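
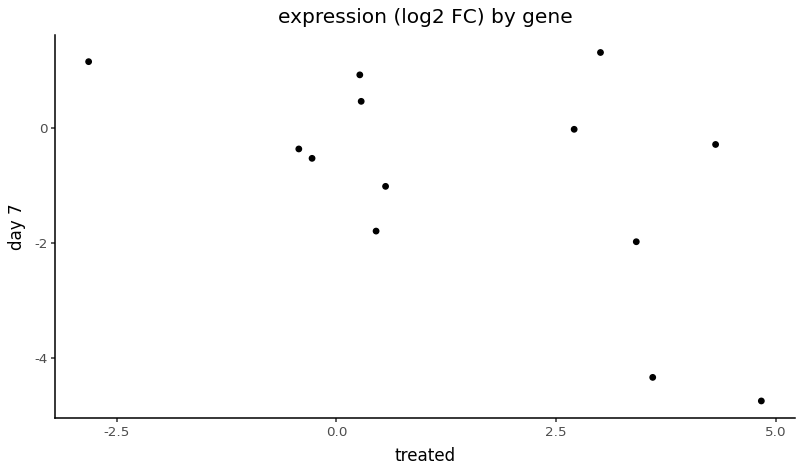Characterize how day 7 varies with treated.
negative, moderate

Points are negatively correlated; moderate (|r| ≈ 0.6).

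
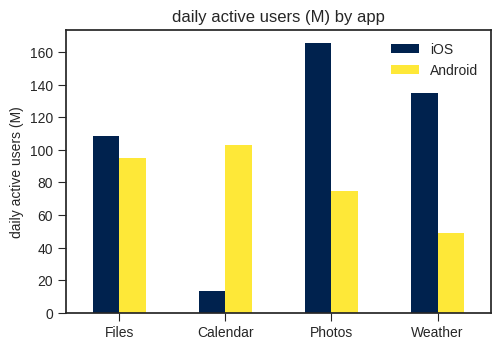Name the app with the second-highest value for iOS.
Weather

Top 3 for iOS: Photos ≈ 160, Weather ≈ 140, Files ≈ 100.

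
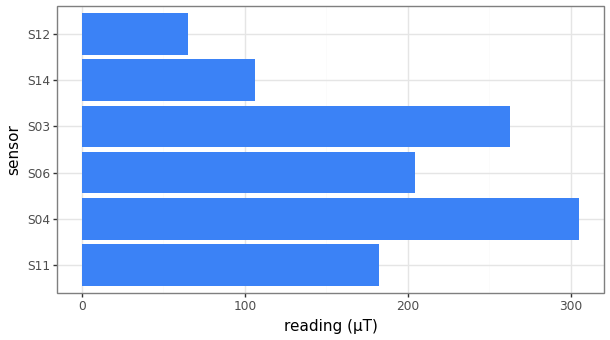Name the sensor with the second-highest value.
S03

Top 3: S04 ≈ 300, S03 ≈ 250, S06 ≈ 200.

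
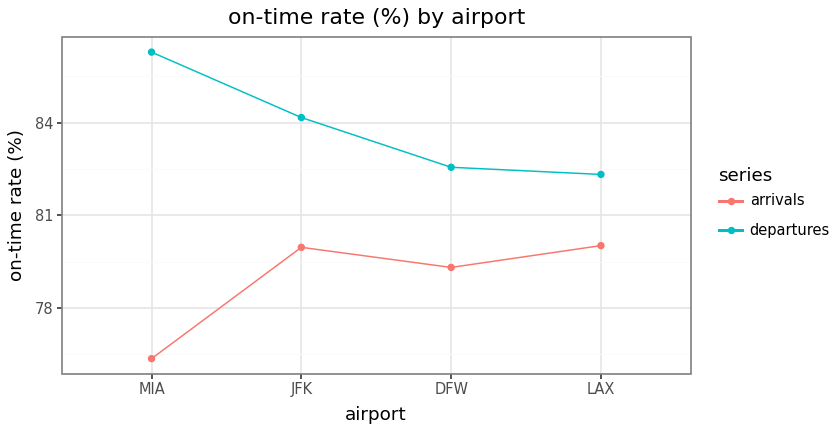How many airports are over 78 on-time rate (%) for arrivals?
Above 78: JFK, DFW, LAX.

3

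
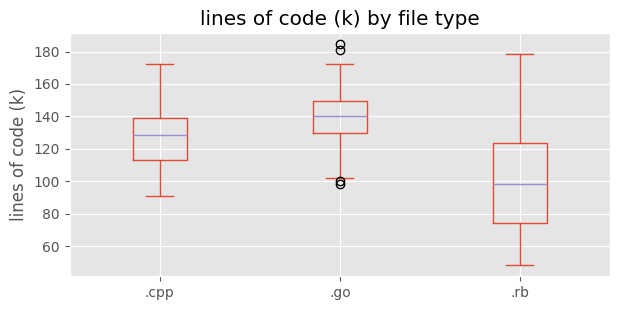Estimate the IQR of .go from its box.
Q3 ≈ 150, Q1 ≈ 130; IQR ≈ 20.

≈ 20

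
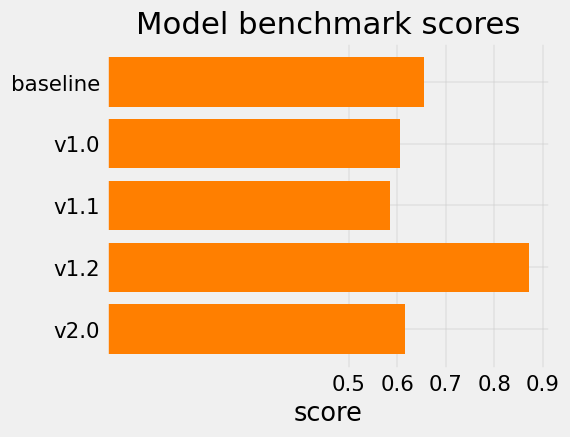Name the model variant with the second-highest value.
Top 3: v1.2 ≈ 0.9, baseline ≈ 0.7, v2.0 ≈ 0.6.

baseline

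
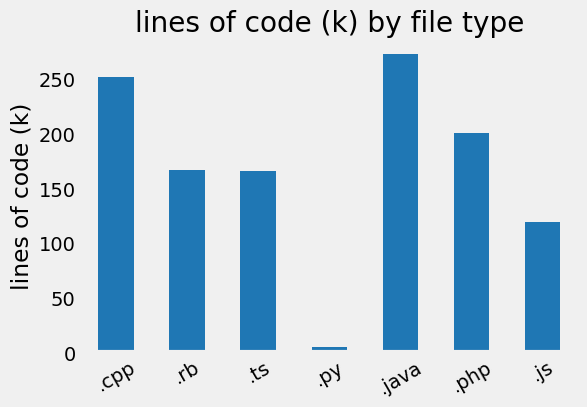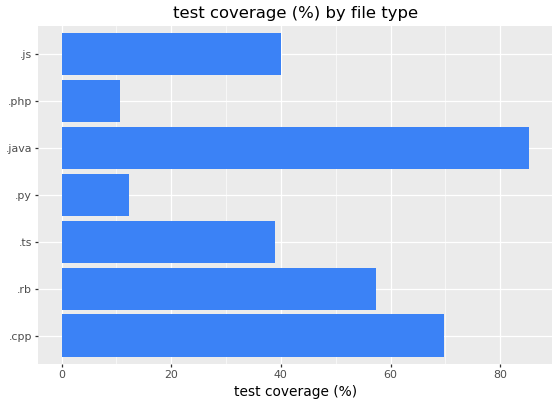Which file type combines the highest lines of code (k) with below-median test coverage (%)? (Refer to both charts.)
.php

Chart 2 median test coverage (%) ≈ 40; below-median file types: .ts, .py, .php. Among those, .php has the highest lines of code (k) (≈ 200).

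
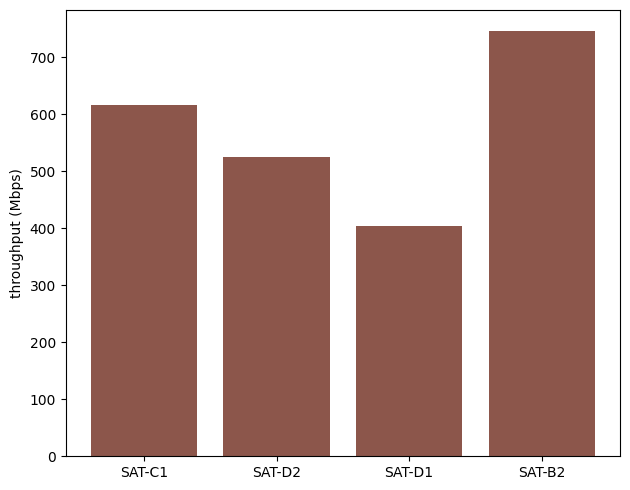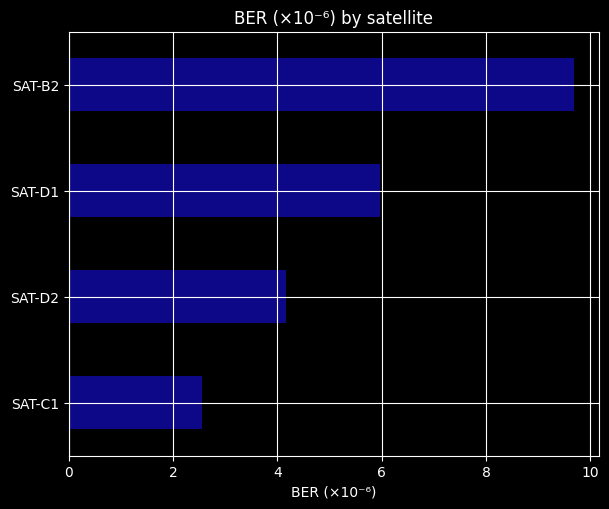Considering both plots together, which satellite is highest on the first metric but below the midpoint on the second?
Chart 2 median BER (×10⁻⁶) ≈ 5; below-median satellites: SAT-C1, SAT-D2. Among those, SAT-C1 has the highest throughput (Mbps) (≈ 600).

SAT-C1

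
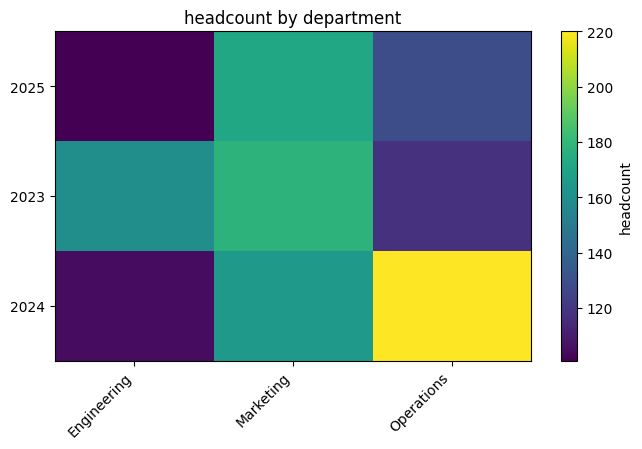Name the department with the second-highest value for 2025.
Top 3 for 2025: Marketing ≈ 170, Operations ≈ 130, Engineering ≈ 100.

Operations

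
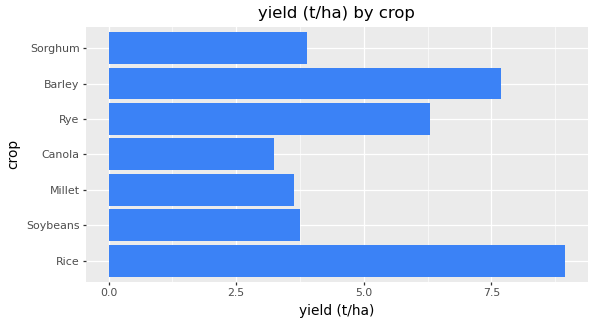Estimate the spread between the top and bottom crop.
Max Rice ≈ 9, min Canola ≈ 3; range ≈ 6.

≈ 6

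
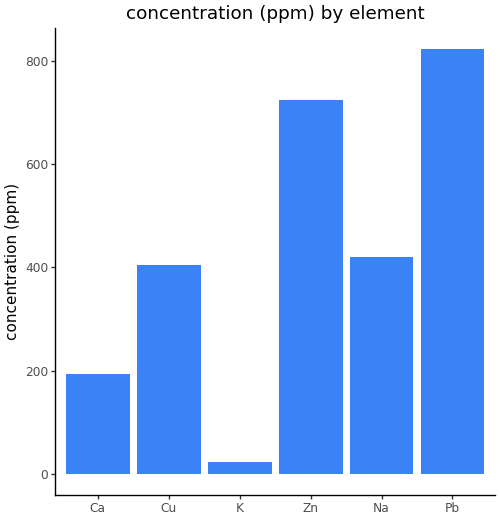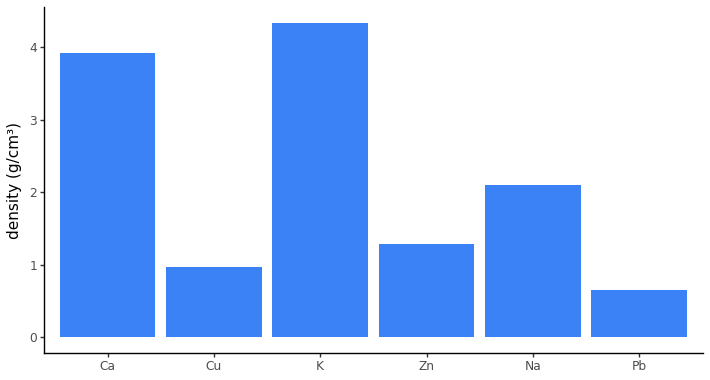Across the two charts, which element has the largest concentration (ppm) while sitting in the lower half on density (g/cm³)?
Chart 2 median density (g/cm³) ≈ 1.5; below-median elements: Cu, Zn, Pb. Among those, Pb has the highest concentration (ppm) (≈ 800).

Pb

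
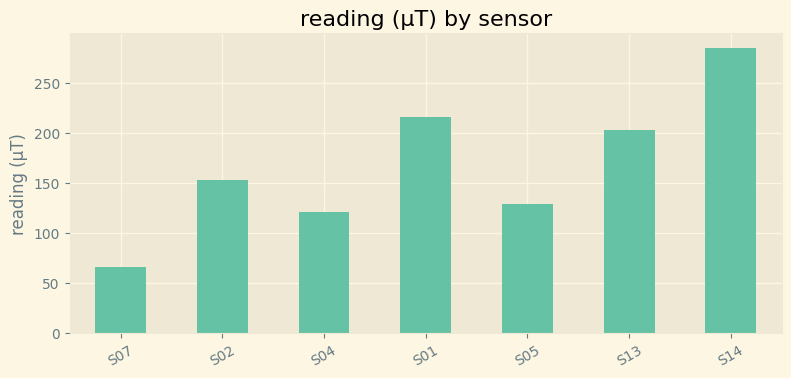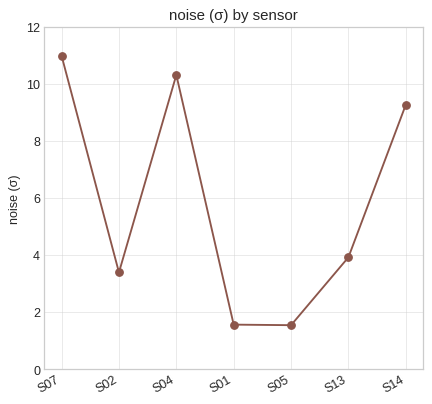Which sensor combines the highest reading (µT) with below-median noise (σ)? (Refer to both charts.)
Chart 2 median noise (σ) ≈ 4; below-median sensors: S02, S01, S05. Among those, S01 has the highest reading (µT) (≈ 200).

S01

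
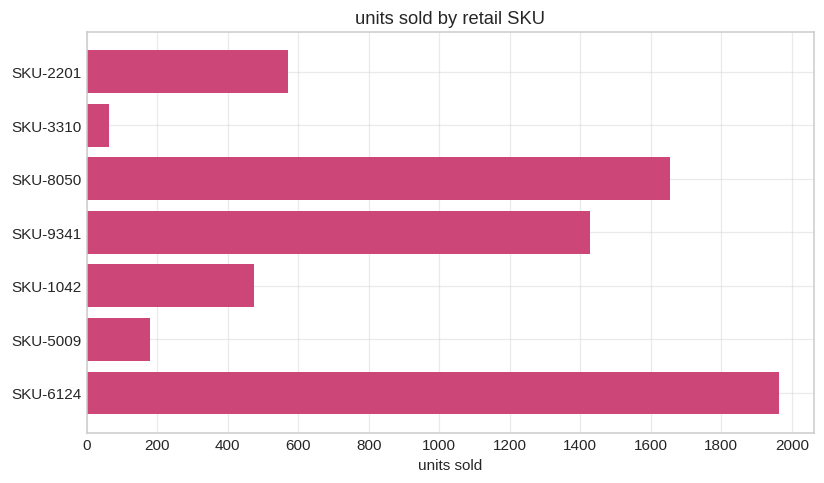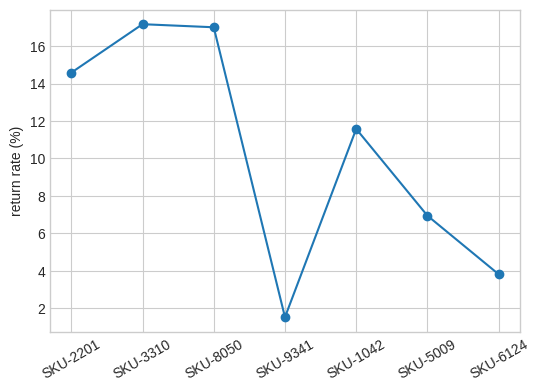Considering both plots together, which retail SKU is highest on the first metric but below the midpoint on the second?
SKU-6124

Chart 2 median return rate (%) ≈ 12; below-median retail SKUs: SKU-9341, SKU-5009, SKU-6124. Among those, SKU-6124 has the highest units sold (≈ 2000).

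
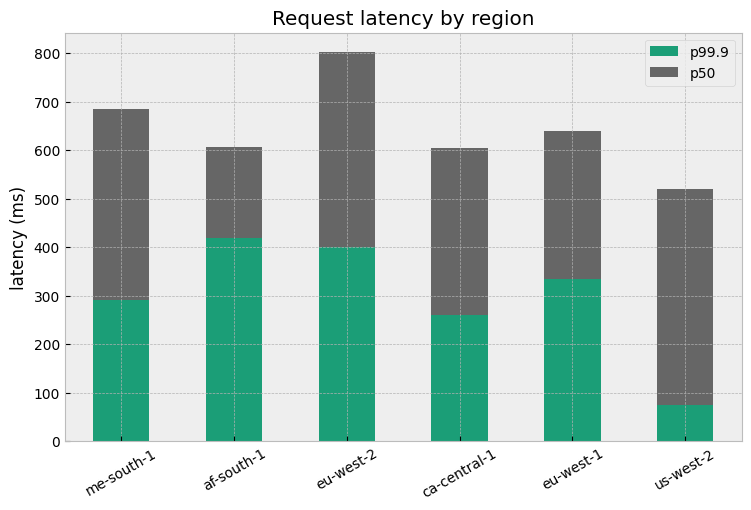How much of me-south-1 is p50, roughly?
≈ 400

p50 top ≈ 700, bottom ≈ 300; segment ≈ 400.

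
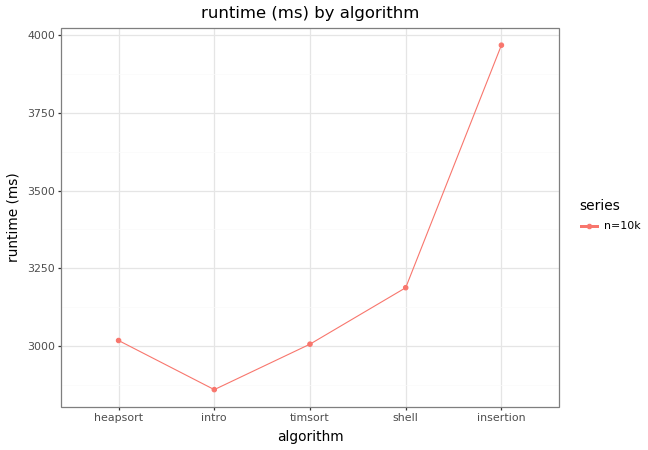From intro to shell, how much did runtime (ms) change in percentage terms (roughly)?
≈ +10.3%

intro ≈ 2900, shell ≈ 3200; (3200 − 2900) / 2900 ≈ +10.3%.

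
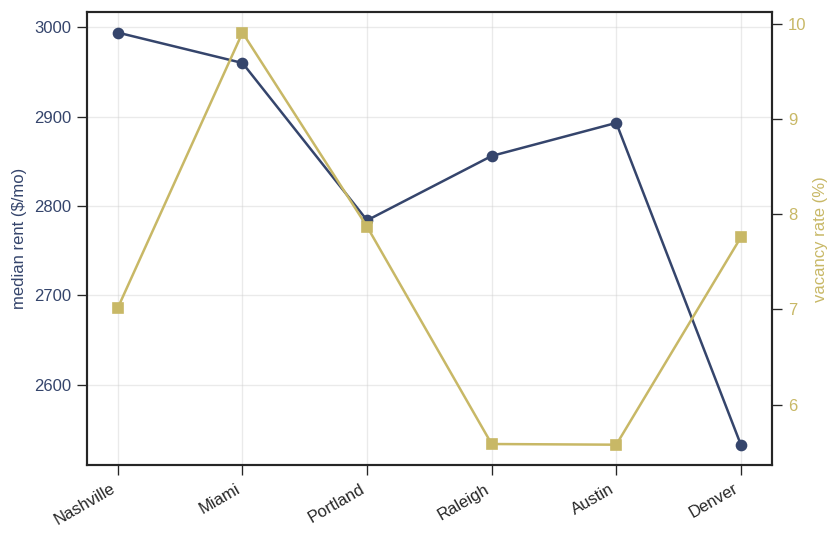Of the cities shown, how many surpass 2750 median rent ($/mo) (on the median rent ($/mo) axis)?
Above 2750: Nashville, Miami, Portland, Raleigh, Austin.

5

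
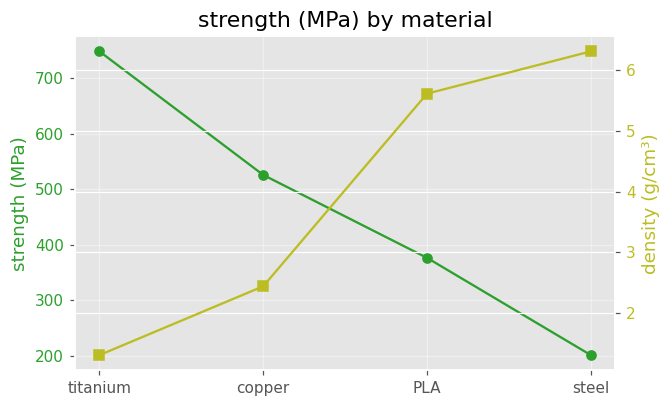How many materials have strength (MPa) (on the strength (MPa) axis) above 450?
2

Above 450: titanium, copper.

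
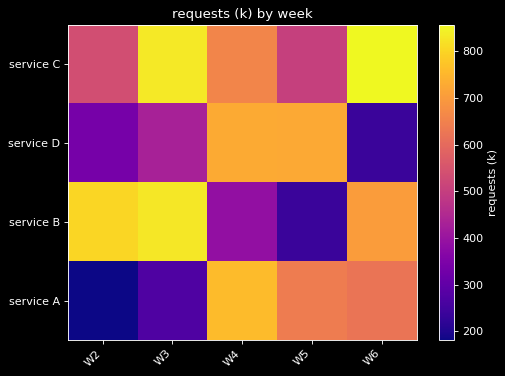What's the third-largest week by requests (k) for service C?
W4

Top 4 for service C: W6 ≈ 900, W3 ≈ 800, W4 ≈ 700, W2 ≈ 500.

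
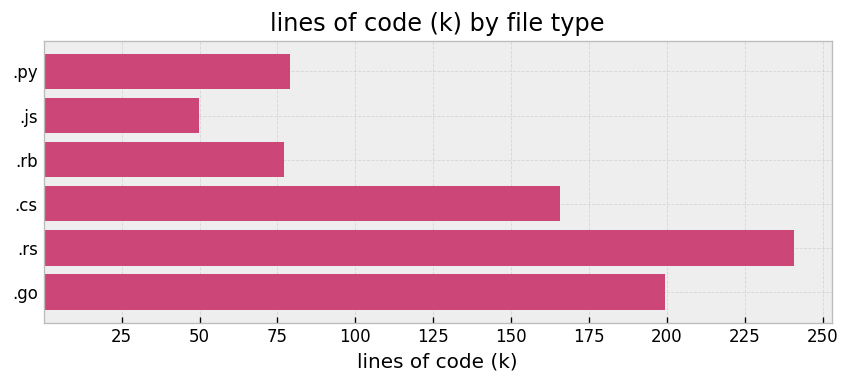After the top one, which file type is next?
Top 3: .rs ≈ 250, .go ≈ 200, .cs ≈ 175.

.go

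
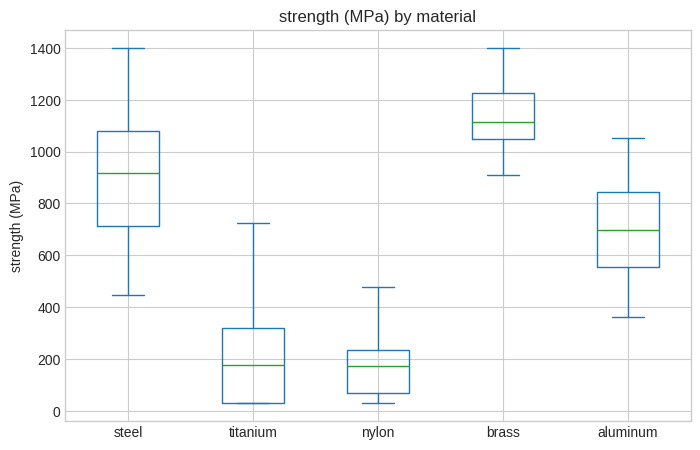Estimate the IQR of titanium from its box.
Q3 ≈ 300, Q1 ≈ 0; IQR ≈ 300.

≈ 300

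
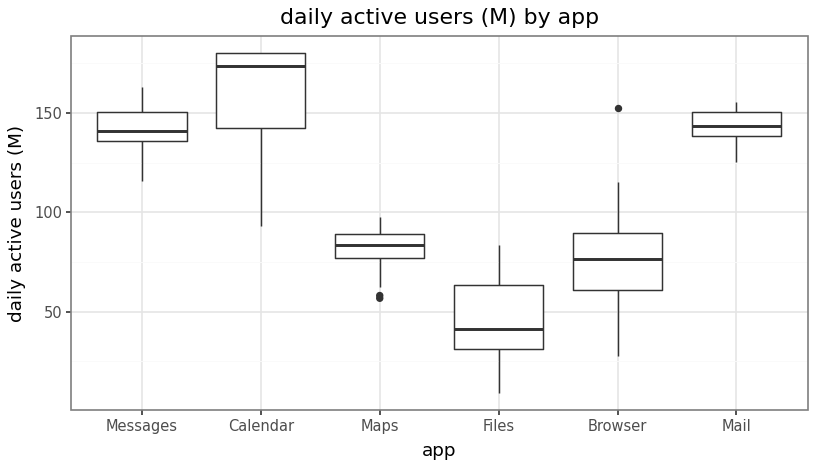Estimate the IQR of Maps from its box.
≈ 10

Q3 ≈ 90, Q1 ≈ 80; IQR ≈ 10.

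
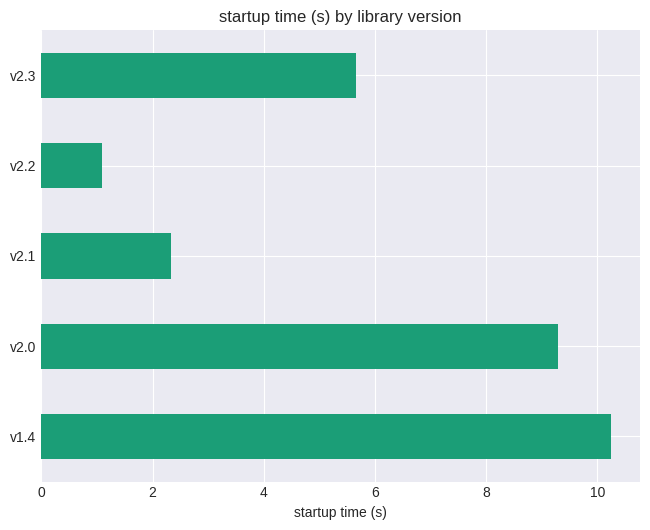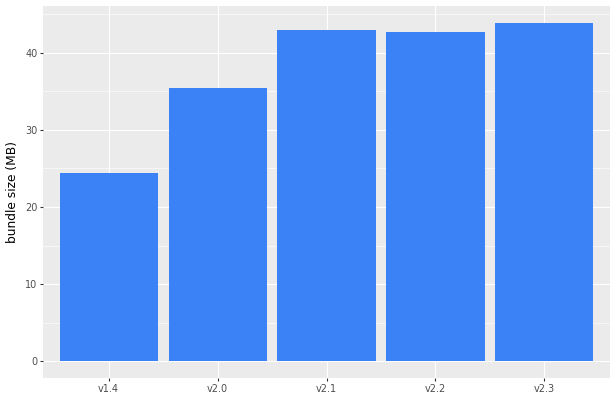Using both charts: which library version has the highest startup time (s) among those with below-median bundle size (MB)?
v1.4

Chart 2 median bundle size (MB) ≈ 45; below-median library versions: v1.4, v2.0. Among those, v1.4 has the highest startup time (s) (≈ 10).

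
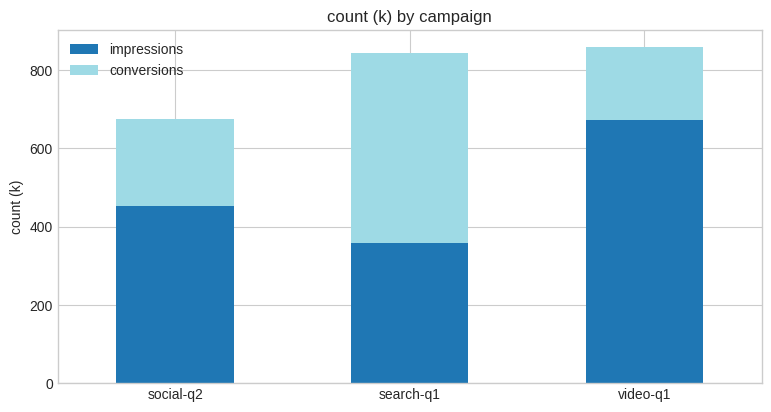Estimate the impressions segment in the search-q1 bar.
impressions top ≈ 400, bottom ≈ 0; segment ≈ 400.

≈ 400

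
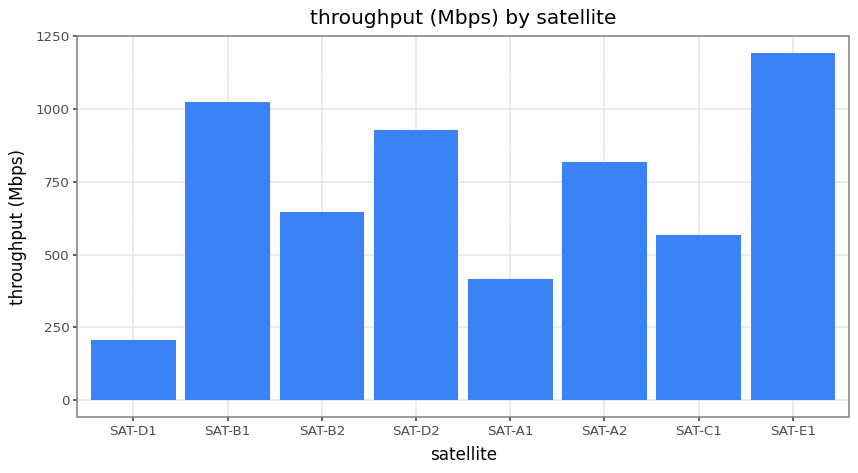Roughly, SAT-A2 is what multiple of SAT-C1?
≈ 1.33×

SAT-A2 ≈ 800, SAT-C1 ≈ 600; 800/600 ≈ 1.33.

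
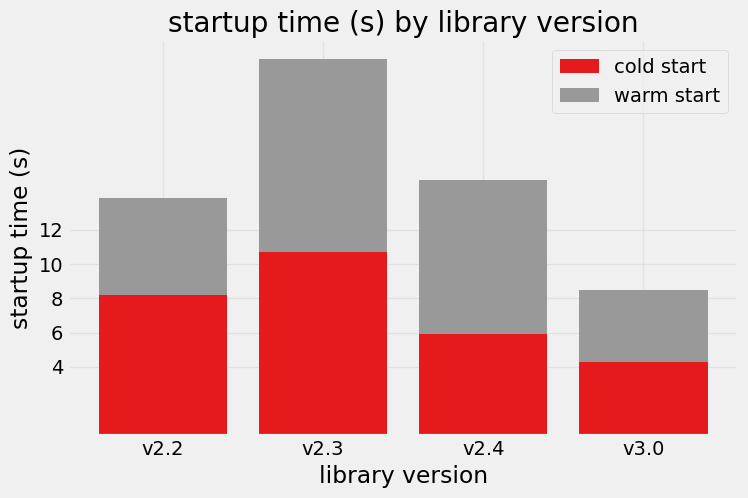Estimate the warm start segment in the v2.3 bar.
warm start top ≈ 22, bottom ≈ 10; segment ≈ 12.

≈ 12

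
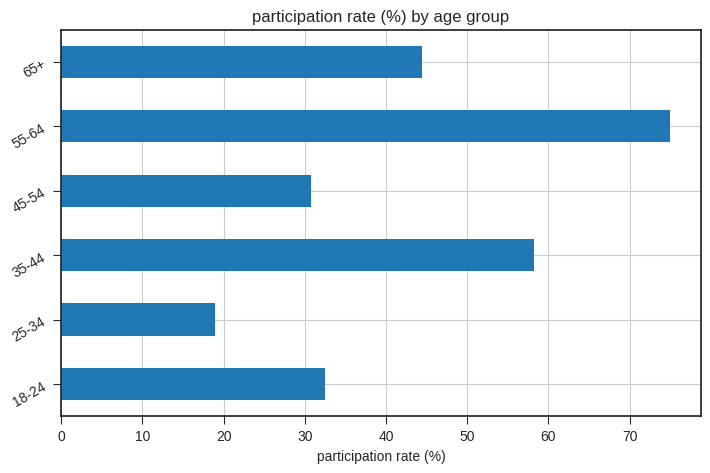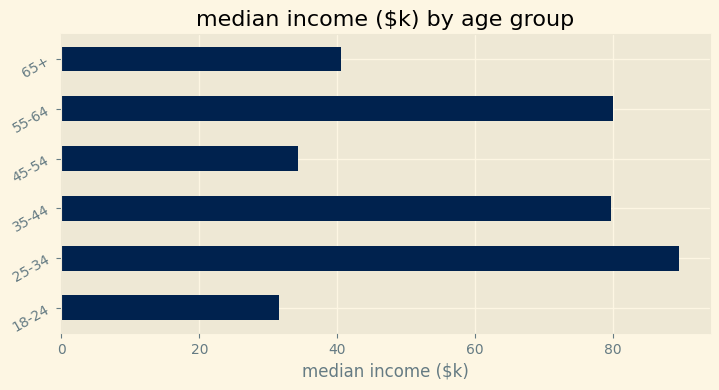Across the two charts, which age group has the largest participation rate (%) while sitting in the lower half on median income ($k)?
65+

Chart 2 median median income ($k) ≈ 60; below-median age groups: 18-24, 45-54, 65+. Among those, 65+ has the highest participation rate (%) (≈ 40).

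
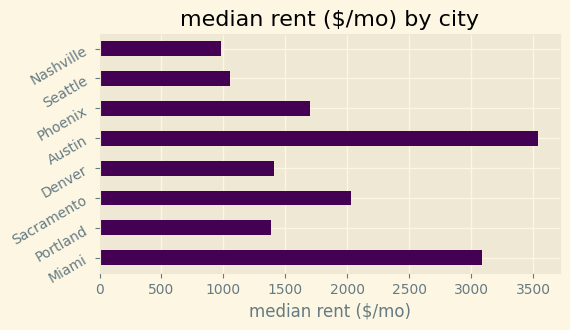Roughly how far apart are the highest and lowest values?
≈ 2500

Max Austin ≈ 3500, min Nashville ≈ 1000; range ≈ 2500.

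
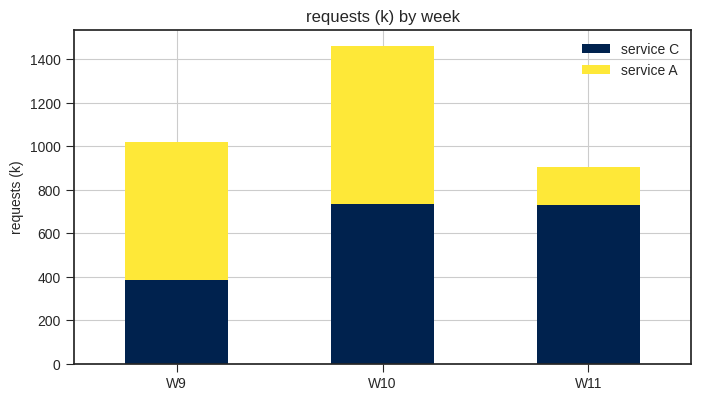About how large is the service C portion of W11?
≈ 800

service C top ≈ 800, bottom ≈ 0; segment ≈ 800.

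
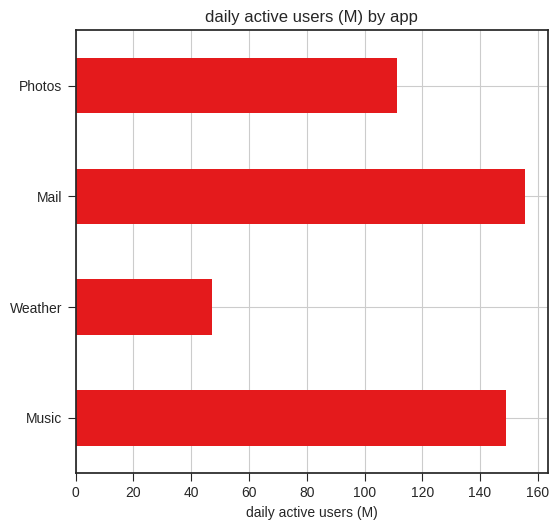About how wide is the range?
Max Mail ≈ 160, min Weather ≈ 40; range ≈ 120.

≈ 120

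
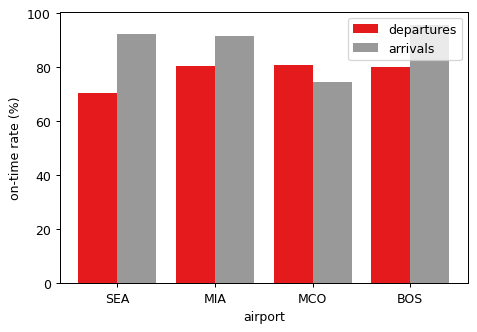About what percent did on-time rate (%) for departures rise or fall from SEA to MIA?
≈ +14.3%

SEA ≈ 70, MIA ≈ 80; (80 − 70) / 70 ≈ +14.3%.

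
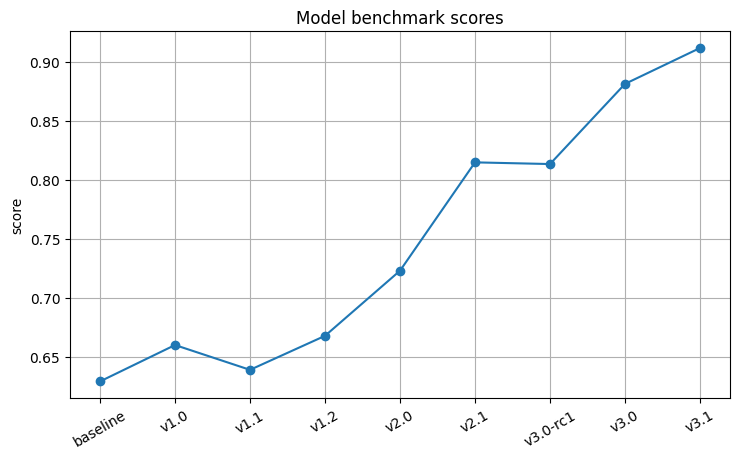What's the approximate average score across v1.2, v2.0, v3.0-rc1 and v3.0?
(0.65 + 0.70 + 0.80 + 0.90) / 4 ≈ 0.76.

≈ 0.76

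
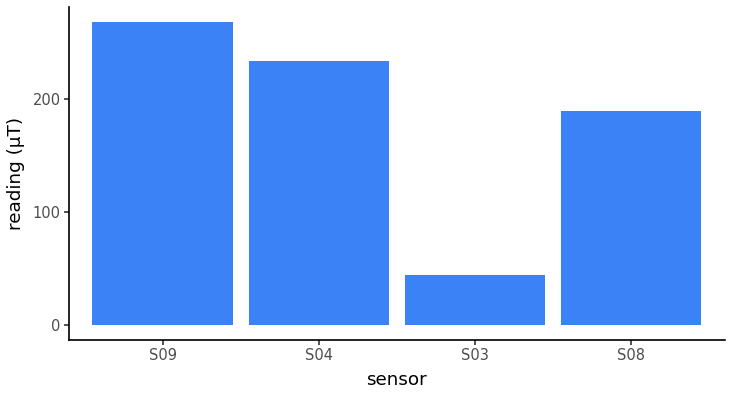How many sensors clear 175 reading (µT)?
3

Above 175: S09, S04, S08.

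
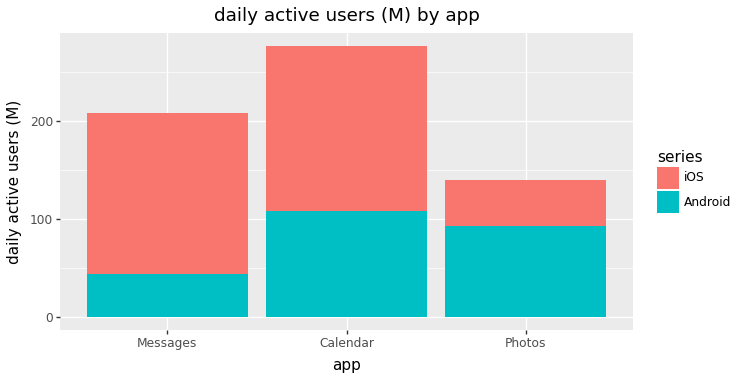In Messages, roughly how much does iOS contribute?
≈ 150

iOS top ≈ 200, bottom ≈ 50; segment ≈ 150.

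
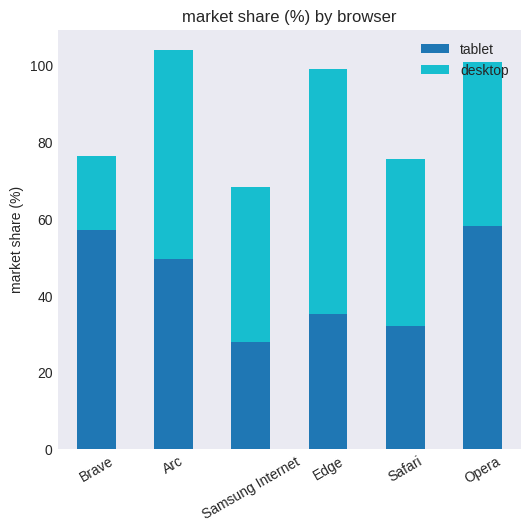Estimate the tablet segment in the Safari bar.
≈ 30

tablet top ≈ 30, bottom ≈ 0; segment ≈ 30.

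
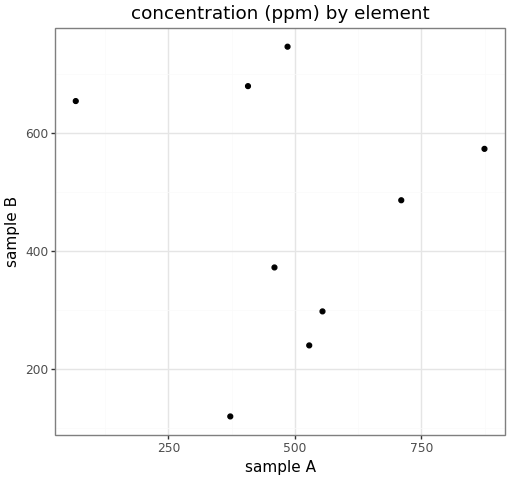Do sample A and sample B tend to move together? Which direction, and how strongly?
no clear correlation

Points are roughly uncorrelated; weak (|r| ≈ 0.1).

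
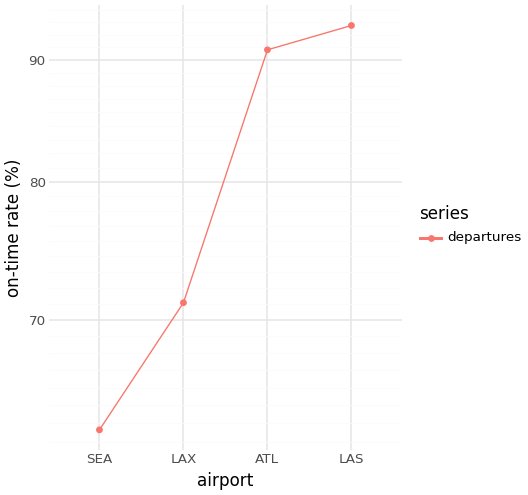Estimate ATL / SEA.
ATL ≈ 90, SEA ≈ 65; 90/65 ≈ 1.38.

≈ 1.38×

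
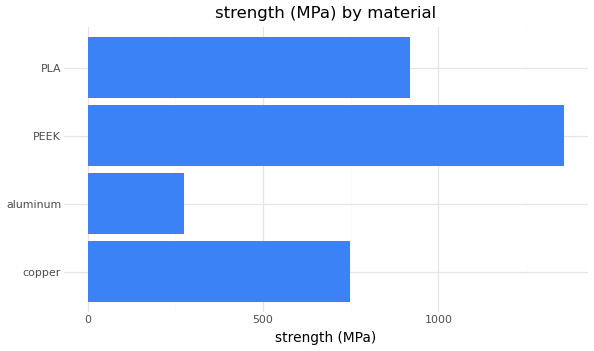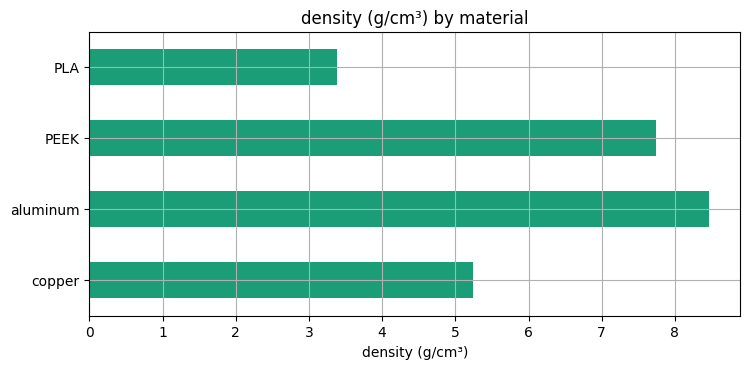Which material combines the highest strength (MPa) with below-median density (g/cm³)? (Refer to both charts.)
PLA

Chart 2 median density (g/cm³) ≈ 6; below-median materials: copper, PLA. Among those, PLA has the highest strength (MPa) (≈ 1000).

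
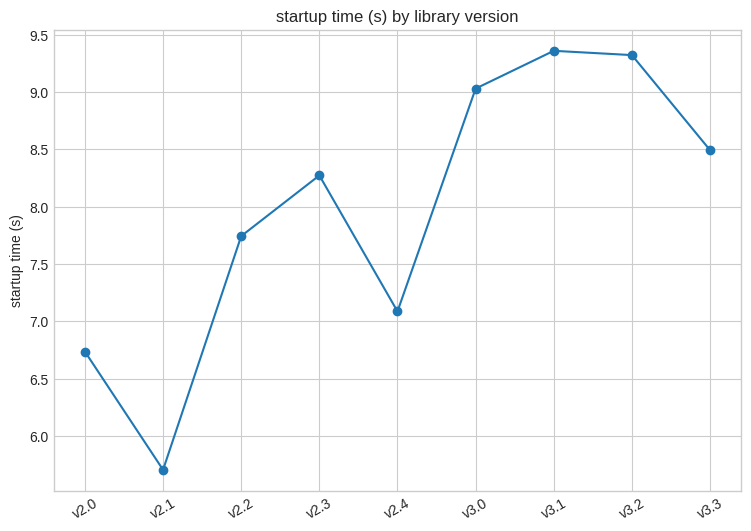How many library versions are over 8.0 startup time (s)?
5

Above 8.0: v2.3, v3.0, v3.1, v3.2, v3.3.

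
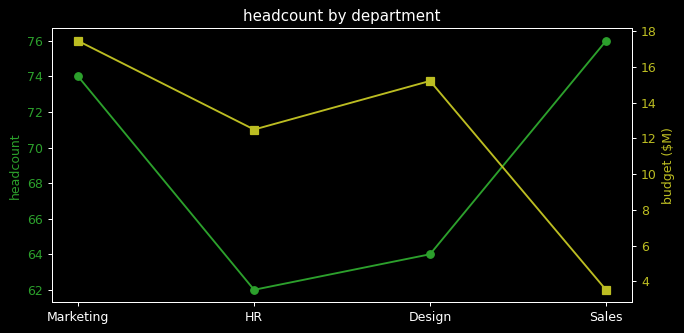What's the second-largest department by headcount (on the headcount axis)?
Marketing

Top 3 (on the headcount axis): Sales ≈ 76, Marketing ≈ 74, Design ≈ 64.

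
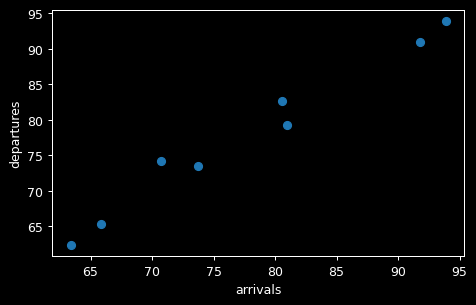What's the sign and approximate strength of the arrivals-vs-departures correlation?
positive, strong

Points are positively correlated; strong (|r| ≈ 1.0).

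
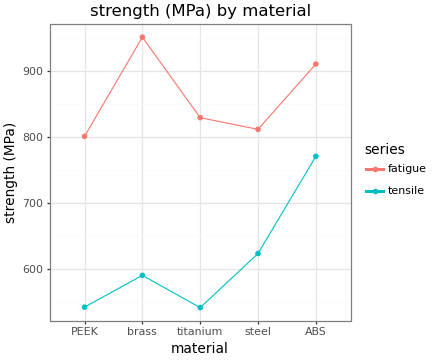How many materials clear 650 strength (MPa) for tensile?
1

Above 650: ABS.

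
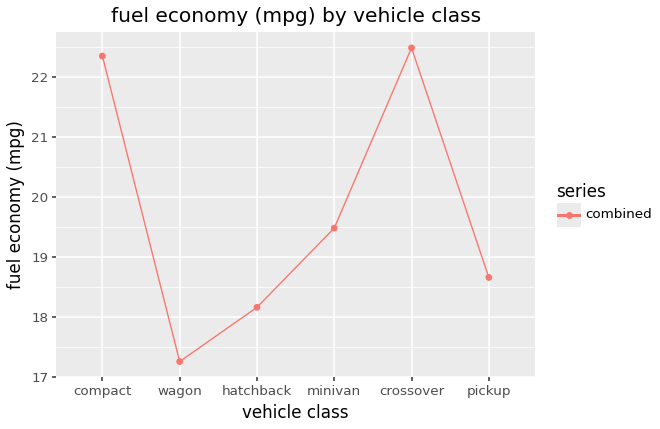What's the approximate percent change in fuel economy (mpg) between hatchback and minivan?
hatchback ≈ 18.0, minivan ≈ 19.5; (19.5 − 18.0) / 18.0 ≈ +8.3%.

≈ +8.3%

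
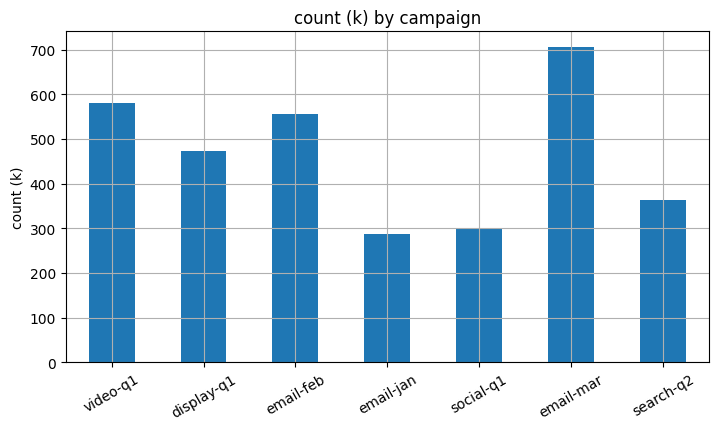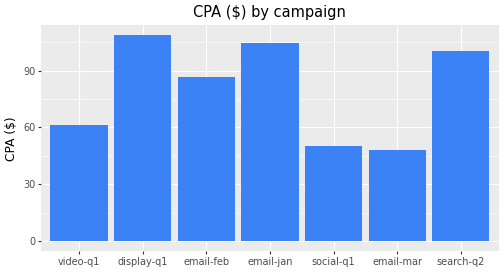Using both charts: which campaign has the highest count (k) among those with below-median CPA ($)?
email-mar

Chart 2 median CPA ($) ≈ 90; below-median campaigns: video-q1, social-q1, email-mar. Among those, email-mar has the highest count (k) (≈ 700).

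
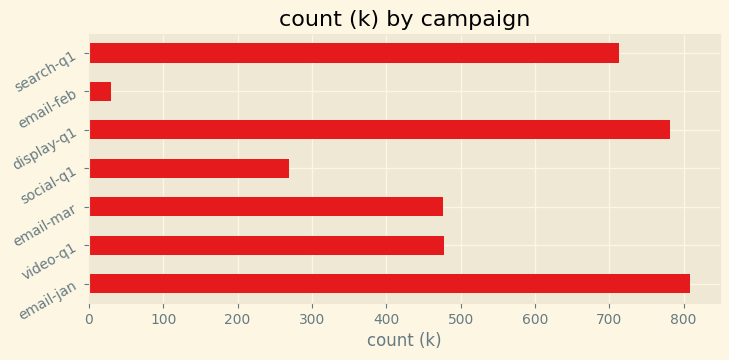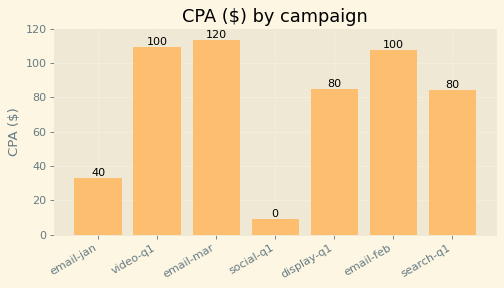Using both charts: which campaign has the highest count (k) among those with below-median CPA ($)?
Chart 2 median CPA ($) ≈ 80; below-median campaigns: email-jan, social-q1, search-q1. Among those, email-jan has the highest count (k) (≈ 800).

email-jan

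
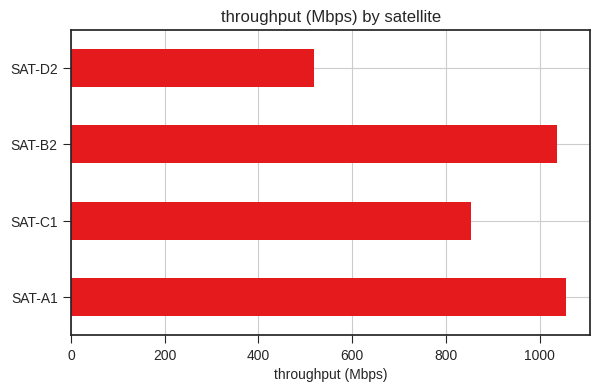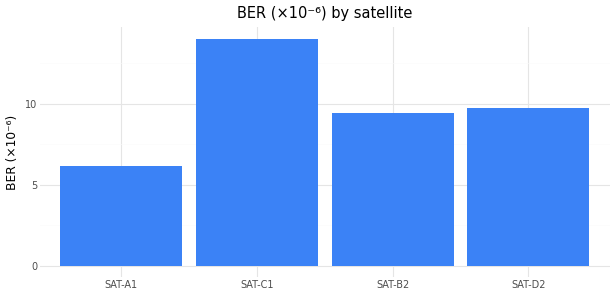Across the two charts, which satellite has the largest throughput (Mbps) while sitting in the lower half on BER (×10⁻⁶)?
SAT-A1

Chart 2 median BER (×10⁻⁶) ≈ 10; below-median satellites: SAT-A1, SAT-B2. Among those, SAT-A1 has the highest throughput (Mbps) (≈ 1100).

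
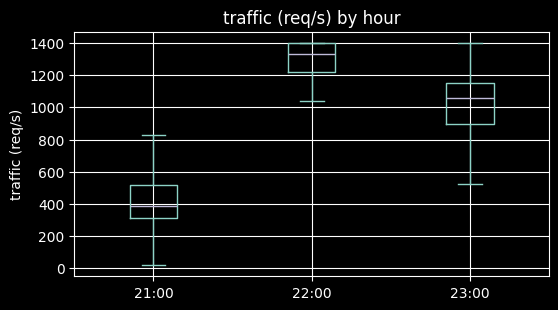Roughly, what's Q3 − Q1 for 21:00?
Q3 ≈ 500, Q1 ≈ 300; IQR ≈ 200.

≈ 200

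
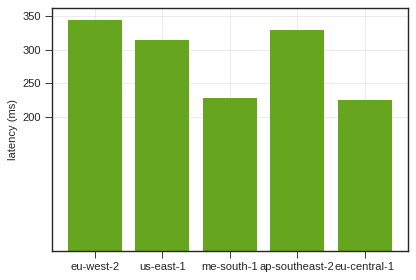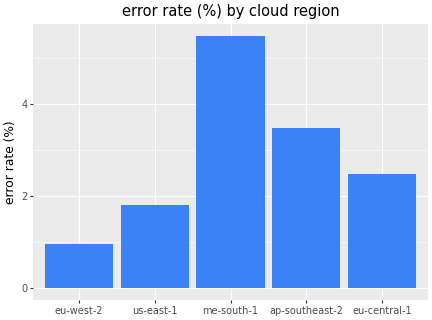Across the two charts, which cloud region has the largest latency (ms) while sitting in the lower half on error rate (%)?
eu-west-2

Chart 2 median error rate (%) ≈ 2; below-median cloud regions: eu-west-2, us-east-1. Among those, eu-west-2 has the highest latency (ms) (≈ 350).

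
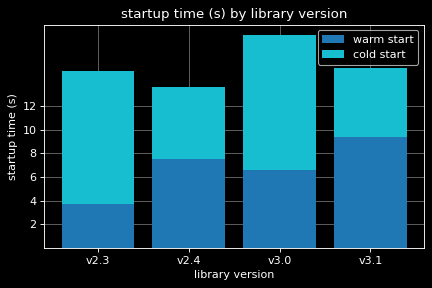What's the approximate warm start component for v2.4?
warm start top ≈ 8, bottom ≈ 0; segment ≈ 8.

≈ 8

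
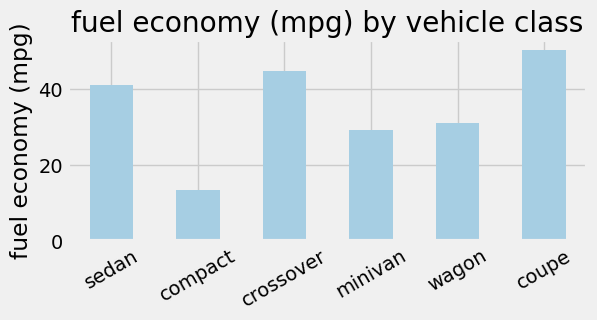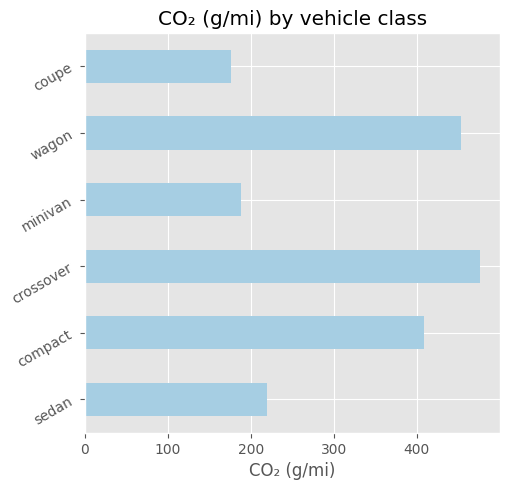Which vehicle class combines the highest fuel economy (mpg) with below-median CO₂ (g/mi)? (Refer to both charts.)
Chart 2 median CO₂ (g/mi) ≈ 300; below-median vehicle classes: sedan, minivan, coupe. Among those, coupe has the highest fuel economy (mpg) (≈ 50).

coupe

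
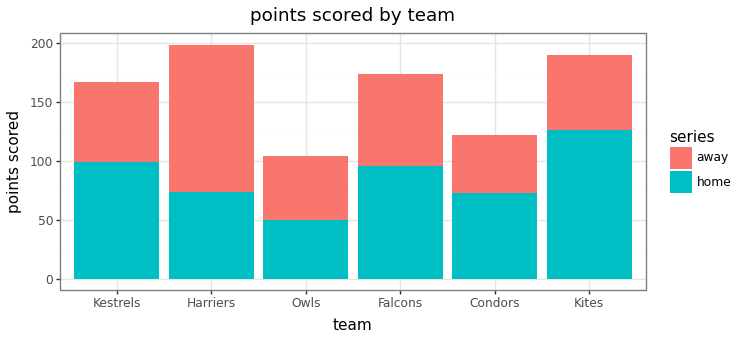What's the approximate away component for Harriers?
away top ≈ 200, bottom ≈ 80; segment ≈ 120.

≈ 120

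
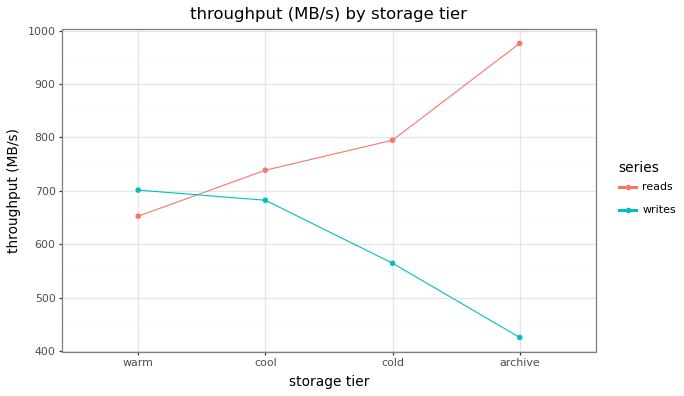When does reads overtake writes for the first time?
cool

warm: reads ≈ 650 vs writes ≈ 700 (not yet); cool: reads ≈ 750 vs writes ≈ 700 (first crossover).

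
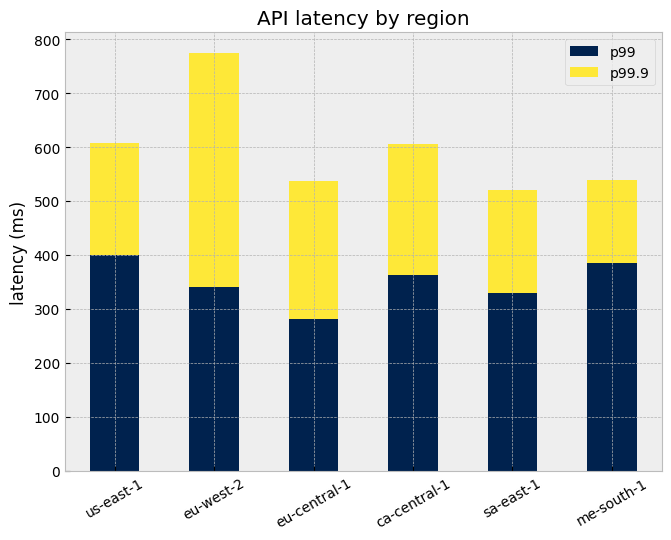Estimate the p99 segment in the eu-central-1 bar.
≈ 300

p99 top ≈ 300, bottom ≈ 0; segment ≈ 300.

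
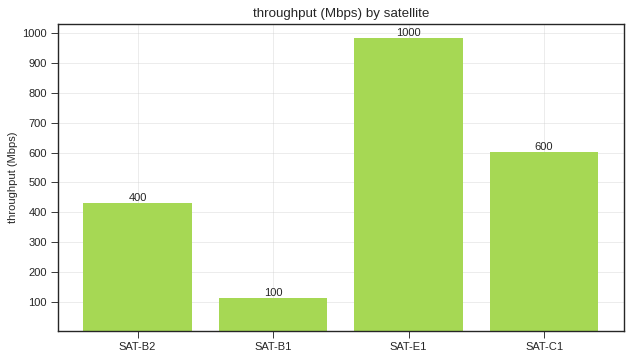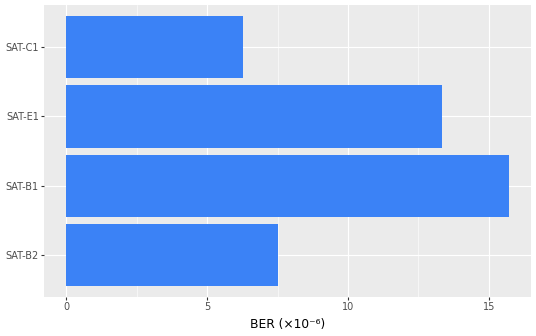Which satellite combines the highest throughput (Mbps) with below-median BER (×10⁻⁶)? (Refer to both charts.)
SAT-C1

Chart 2 median BER (×10⁻⁶) ≈ 10; below-median satellites: SAT-B2, SAT-C1. Among those, SAT-C1 has the highest throughput (Mbps) (≈ 600).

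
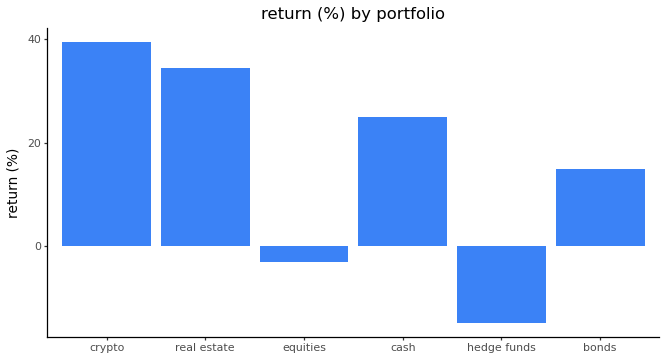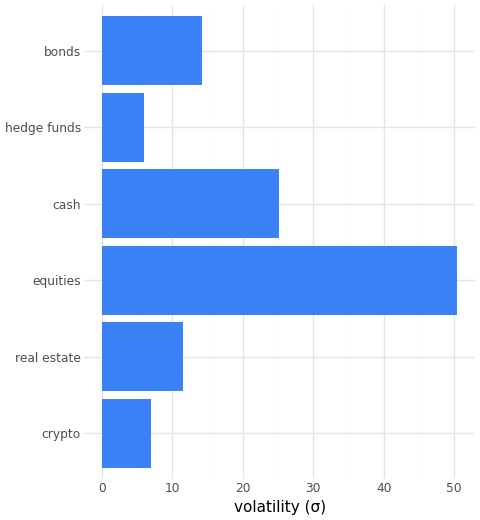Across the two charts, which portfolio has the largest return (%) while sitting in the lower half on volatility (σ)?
Chart 2 median volatility (σ) ≈ 15; below-median portfolios: crypto, real estate, hedge funds. Among those, crypto has the highest return (%) (≈ 40).

crypto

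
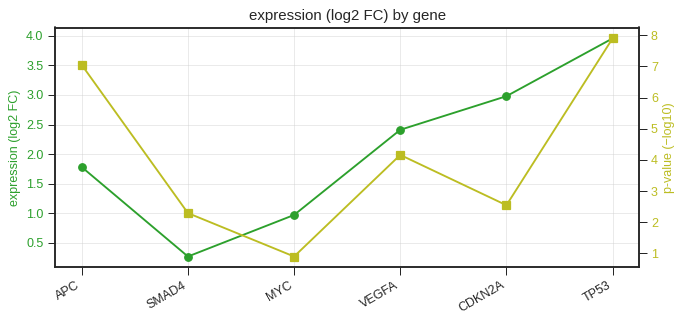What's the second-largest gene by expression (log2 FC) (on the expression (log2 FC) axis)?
CDKN2A

Top 3 (on the expression (log2 FC) axis): TP53 ≈ 4.0, CDKN2A ≈ 3.0, VEGFA ≈ 2.5.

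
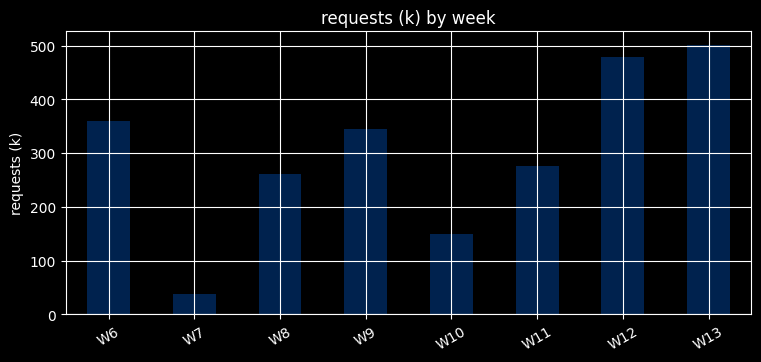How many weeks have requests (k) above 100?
7

Above 100: W6, W8, W9, W10, W11, W12, W13.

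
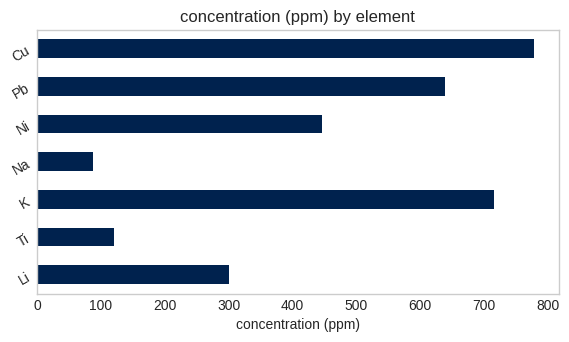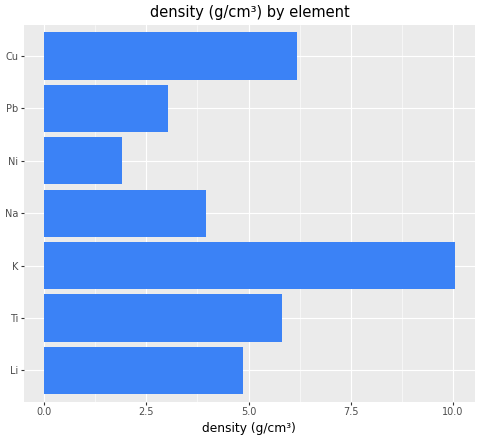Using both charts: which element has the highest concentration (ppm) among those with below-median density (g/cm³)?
Chart 2 median density (g/cm³) ≈ 5; below-median elements: Na, Ni, Pb. Among those, Pb has the highest concentration (ppm) (≈ 600).

Pb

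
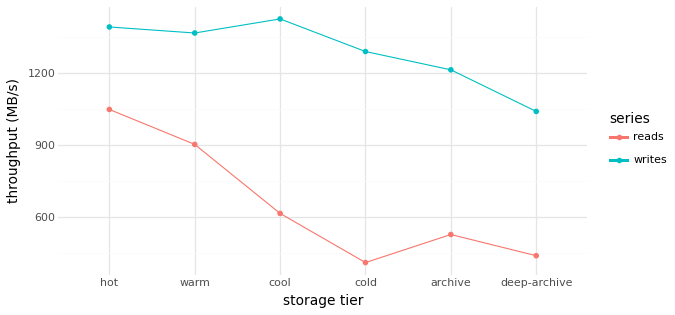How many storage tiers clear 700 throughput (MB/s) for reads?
2

Above 700: hot, warm.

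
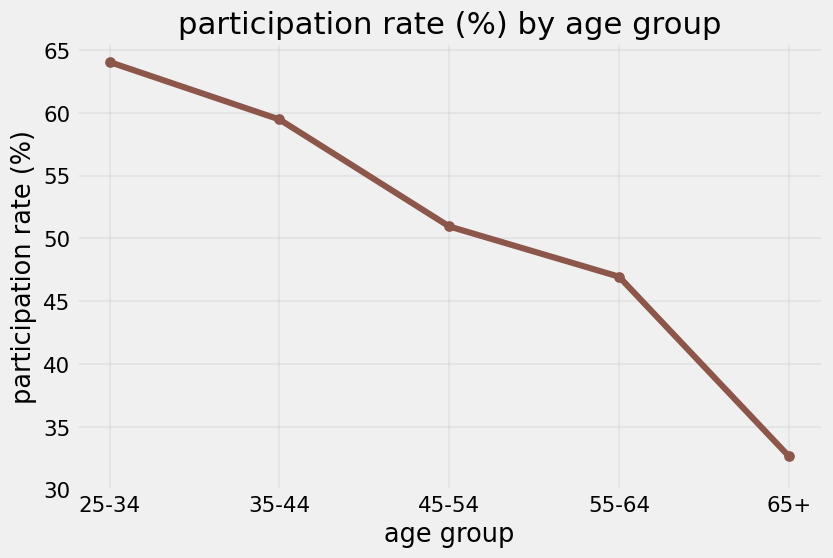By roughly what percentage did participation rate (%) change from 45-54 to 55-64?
≈ -10%

45-54 ≈ 50, 55-64 ≈ 45; (45 − 50) / 50 ≈ -10%.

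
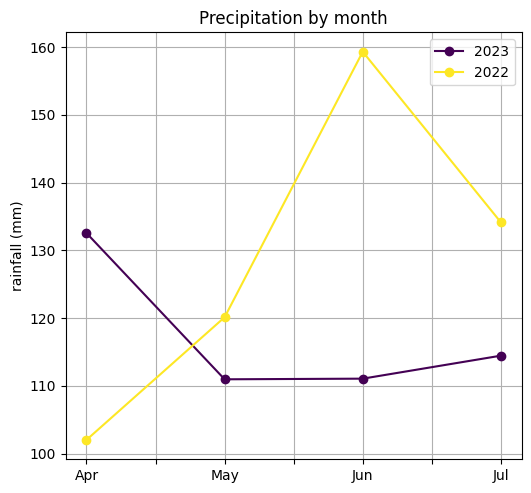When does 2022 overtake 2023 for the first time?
May

Apr: 2022 ≈ 100 vs 2023 ≈ 135 (not yet); May: 2022 ≈ 120 vs 2023 ≈ 110 (first crossover).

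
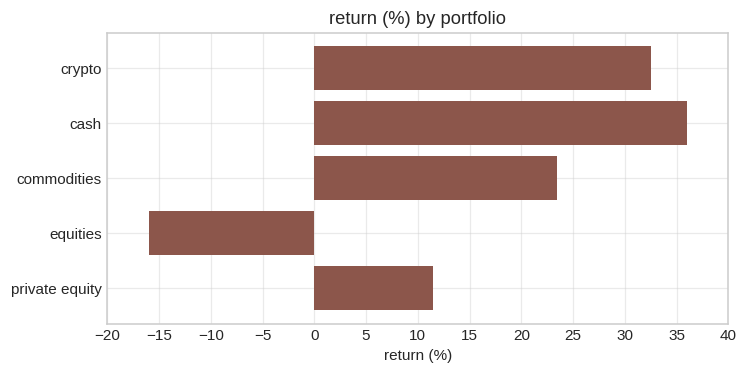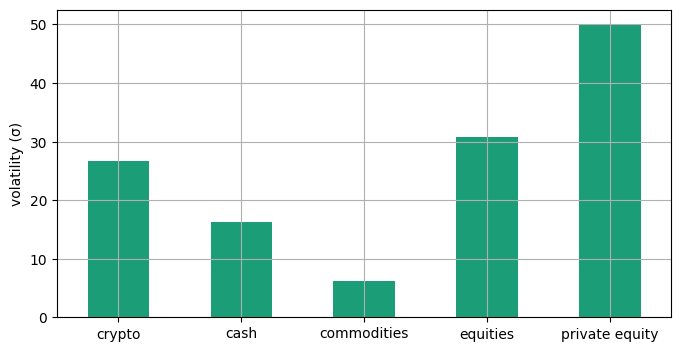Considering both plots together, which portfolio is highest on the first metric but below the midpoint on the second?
cash

Chart 2 median volatility (σ) ≈ 25; below-median portfolios: cash, commodities. Among those, cash has the highest return (%) (≈ 35).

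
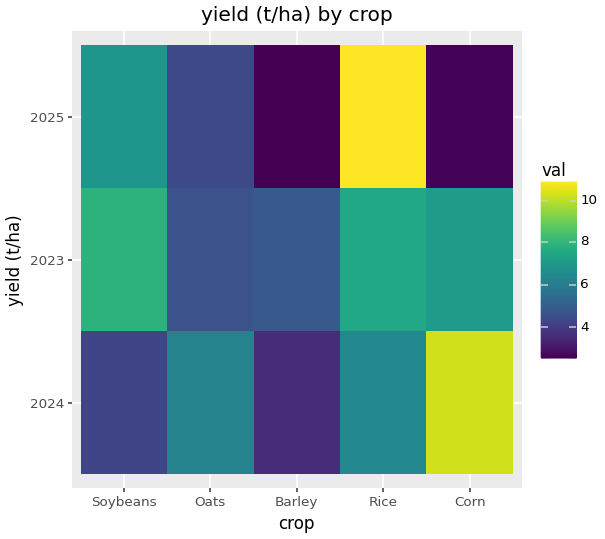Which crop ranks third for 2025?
Oats

Top 4 for 2025: Rice ≈ 11, Soybeans ≈ 7, Oats ≈ 4, Corn ≈ 3.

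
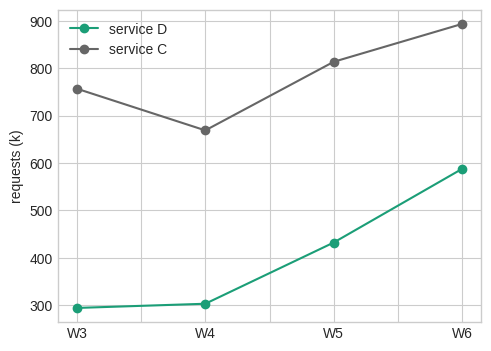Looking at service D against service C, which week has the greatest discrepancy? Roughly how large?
W3: service D ≈ 300, service C ≈ 750 → gap ≈ 450. Next-largest (W5) is only ≈ 350.

W3, ≈ 450 k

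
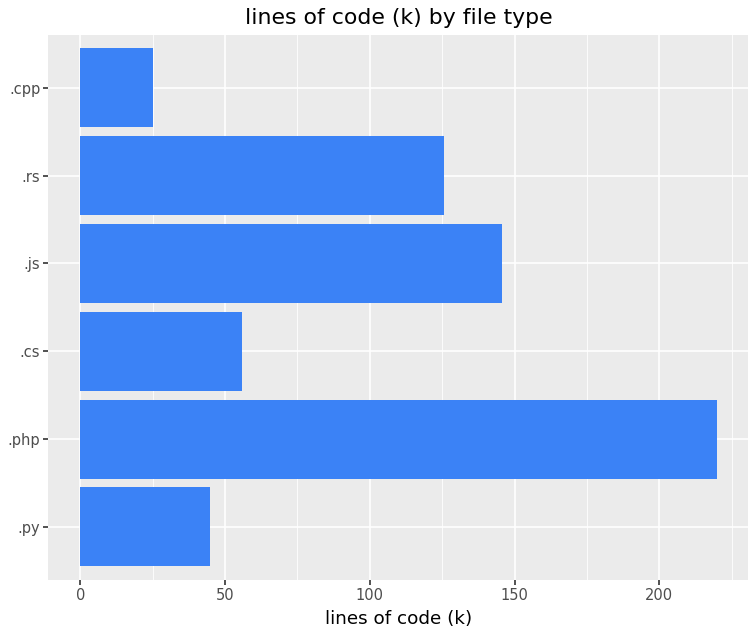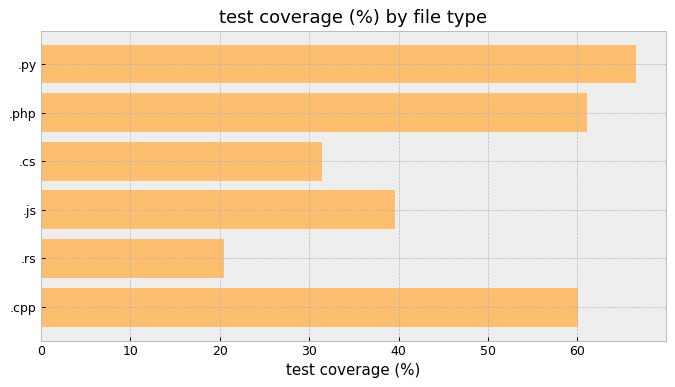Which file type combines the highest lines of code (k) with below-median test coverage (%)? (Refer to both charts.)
.js

Chart 2 median test coverage (%) ≈ 50; below-median file types: .cs, .js, .rs. Among those, .js has the highest lines of code (k) (≈ 150).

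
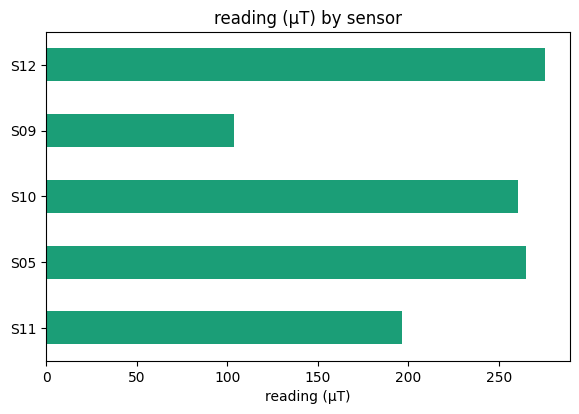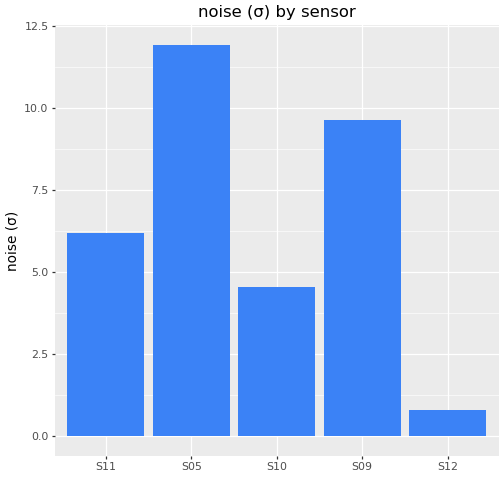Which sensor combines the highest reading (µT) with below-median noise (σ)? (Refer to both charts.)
Chart 2 median noise (σ) ≈ 6; below-median sensors: S10, S12. Among those, S12 has the highest reading (µT) (≈ 300).

S12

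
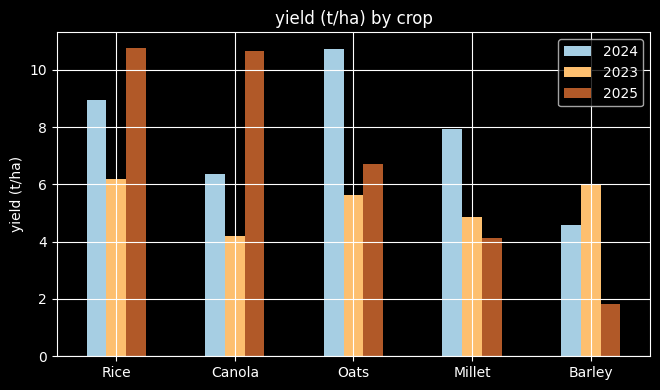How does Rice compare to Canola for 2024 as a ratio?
≈ 1.5×

Rice ≈ 9, Canola ≈ 6; 9/6 ≈ 1.5.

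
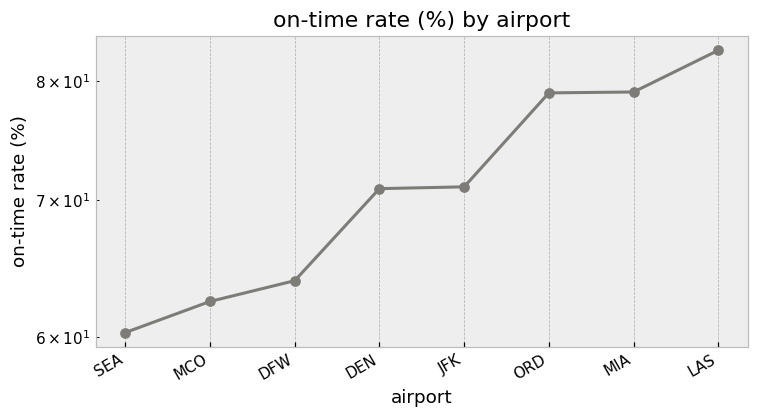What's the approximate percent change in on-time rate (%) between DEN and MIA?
DEN ≈ 70, MIA ≈ 80; (80 − 70) / 70 ≈ +14.3%.

≈ +14.3%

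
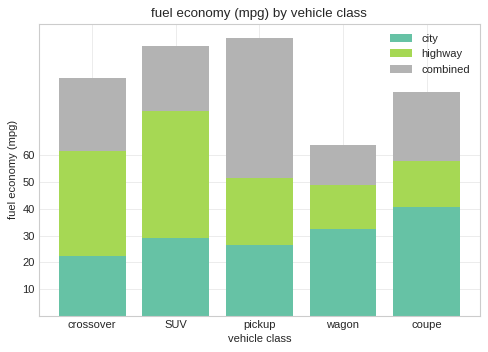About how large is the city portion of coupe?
city top ≈ 40, bottom ≈ 0; segment ≈ 40.

≈ 40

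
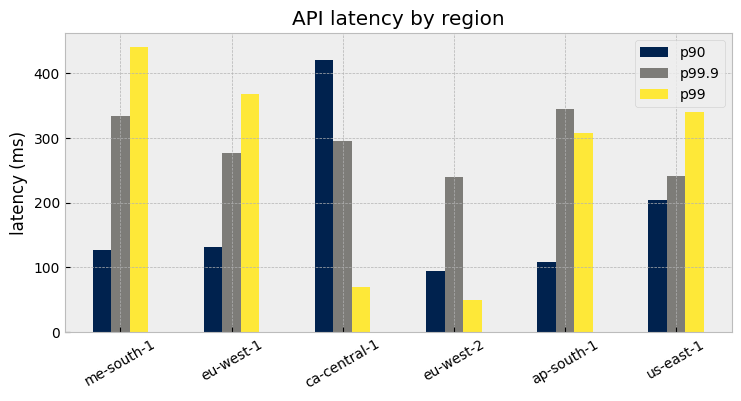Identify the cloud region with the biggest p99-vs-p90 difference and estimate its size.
ca-central-1, ≈ 350 ms

ca-central-1: p99 ≈ 50, p90 ≈ 400 → gap ≈ 350. Next-largest (me-south-1) is only ≈ 300.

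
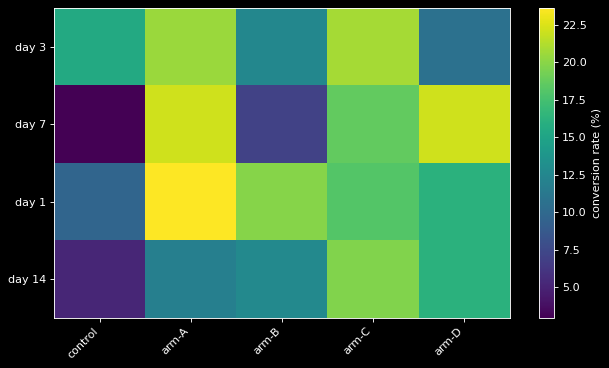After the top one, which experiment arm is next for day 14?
arm-D

Top 3 for day 14: arm-C ≈ 20, arm-D ≈ 16, arm-B ≈ 12.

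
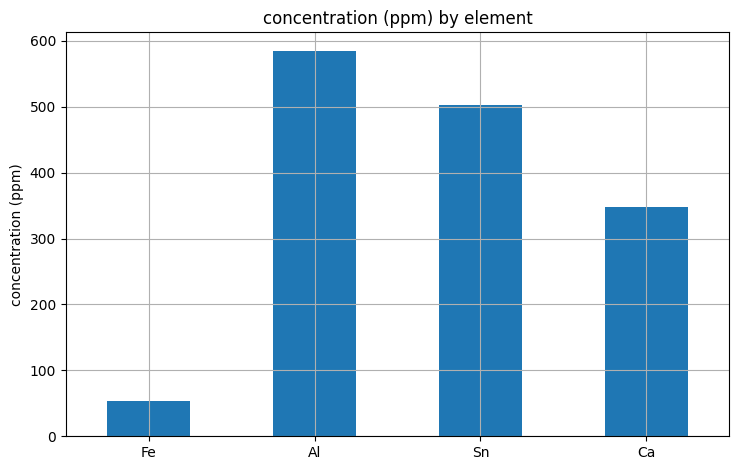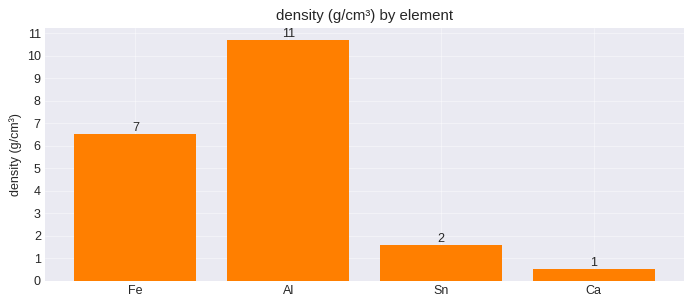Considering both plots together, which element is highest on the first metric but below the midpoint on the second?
Chart 2 median density (g/cm³) ≈ 4; below-median elements: Sn, Ca. Among those, Sn has the highest concentration (ppm) (≈ 500).

Sn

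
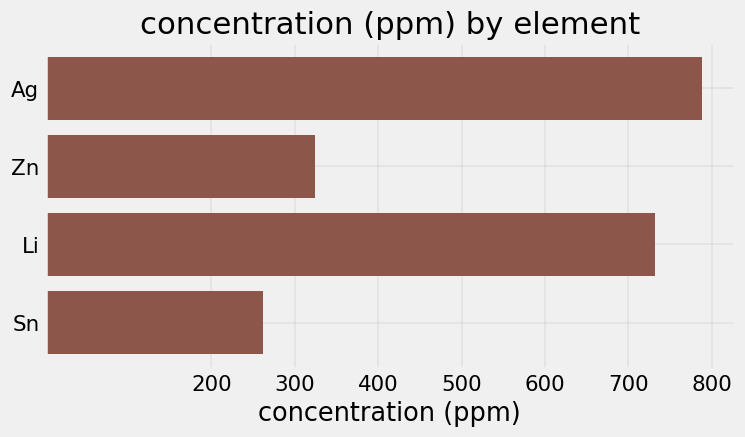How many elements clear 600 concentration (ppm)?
Above 600: Ag, Li.

2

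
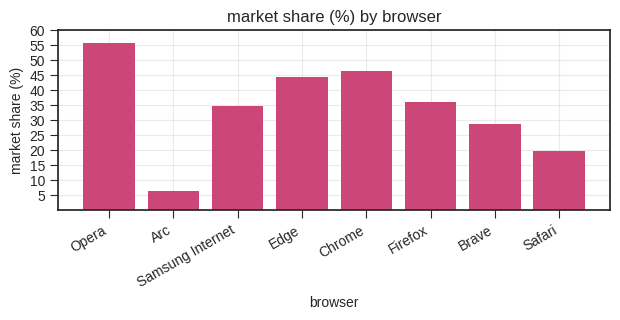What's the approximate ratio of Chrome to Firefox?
≈ 1.29×

Chrome ≈ 45, Firefox ≈ 35; 45/35 ≈ 1.29.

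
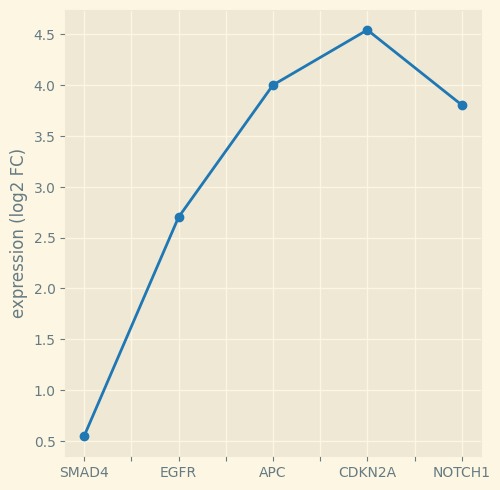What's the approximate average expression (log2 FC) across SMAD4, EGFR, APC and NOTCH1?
(0.5 + 2.5 + 4.0 + 4.0) / 4 ≈ 2.75.

≈ 2.75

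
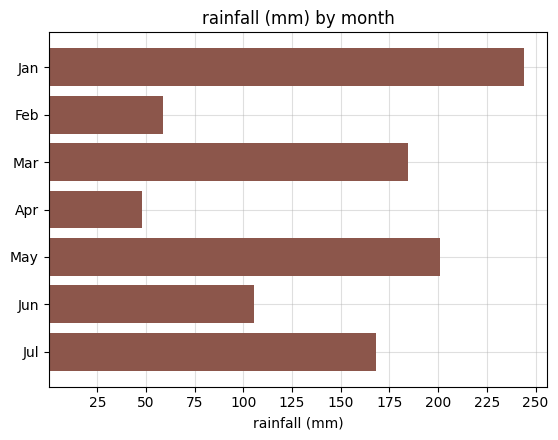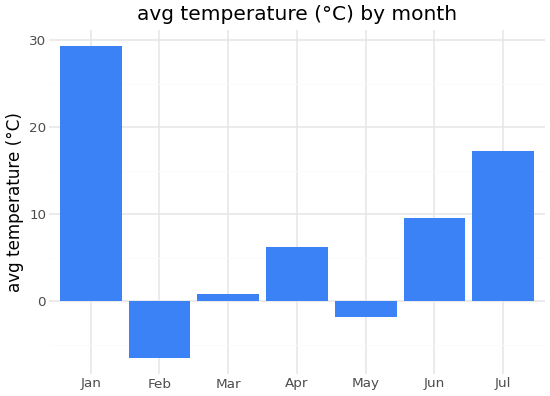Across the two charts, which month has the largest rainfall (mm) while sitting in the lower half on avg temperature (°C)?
May

Chart 2 median avg temperature (°C) ≈ 5; below-median months: Feb, Mar, May. Among those, May has the highest rainfall (mm) (≈ 200).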